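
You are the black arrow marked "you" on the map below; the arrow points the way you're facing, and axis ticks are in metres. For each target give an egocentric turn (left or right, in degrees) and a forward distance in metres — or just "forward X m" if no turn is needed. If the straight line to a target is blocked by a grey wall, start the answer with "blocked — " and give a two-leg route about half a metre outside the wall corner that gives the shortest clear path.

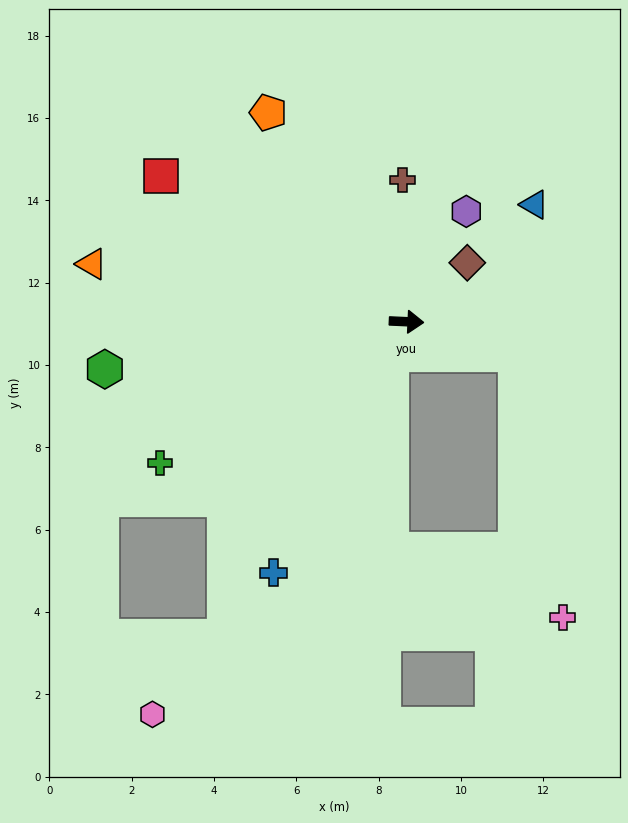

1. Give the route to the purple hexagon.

turn left 64°, forward 3.0 m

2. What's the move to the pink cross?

blocked — turn right 14°, forward 2.8 m, then turn right 63°, forward 6.5 m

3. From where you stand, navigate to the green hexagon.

turn right 168°, forward 7.4 m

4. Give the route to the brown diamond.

turn left 47°, forward 2.1 m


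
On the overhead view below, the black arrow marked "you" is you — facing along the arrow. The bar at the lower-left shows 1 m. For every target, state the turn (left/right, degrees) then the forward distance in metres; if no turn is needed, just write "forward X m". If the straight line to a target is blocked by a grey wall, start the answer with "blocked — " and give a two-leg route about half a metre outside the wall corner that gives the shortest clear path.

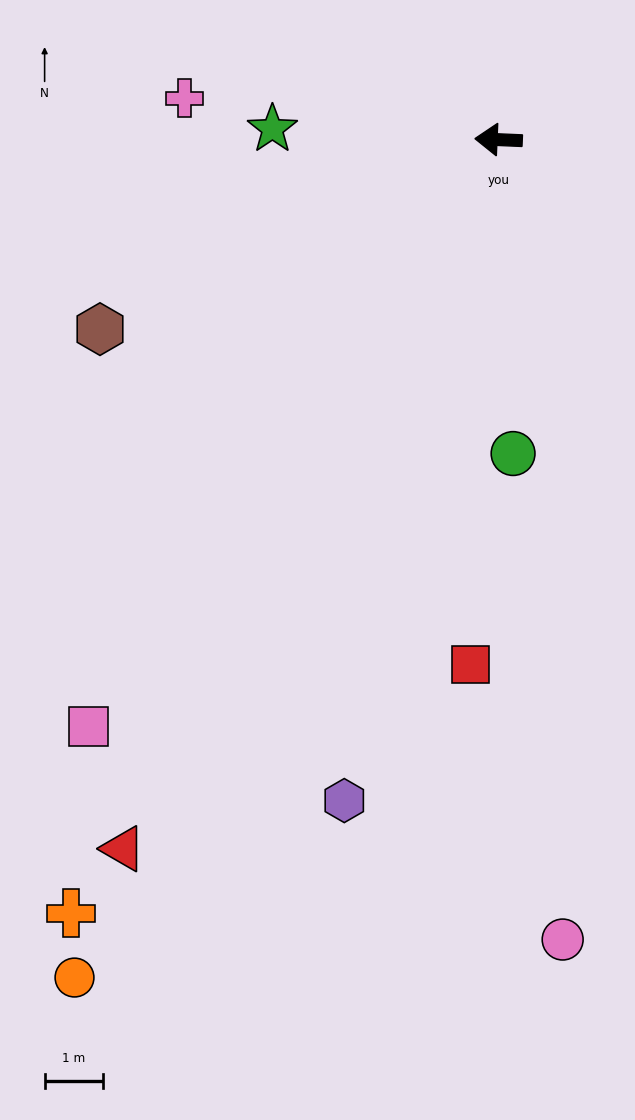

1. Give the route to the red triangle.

turn left 65°, forward 13.8 m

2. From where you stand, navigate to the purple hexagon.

turn left 79°, forward 11.6 m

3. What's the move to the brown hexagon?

turn left 28°, forward 7.6 m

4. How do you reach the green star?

forward 3.9 m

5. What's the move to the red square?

turn left 89°, forward 9.0 m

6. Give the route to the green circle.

turn left 95°, forward 5.4 m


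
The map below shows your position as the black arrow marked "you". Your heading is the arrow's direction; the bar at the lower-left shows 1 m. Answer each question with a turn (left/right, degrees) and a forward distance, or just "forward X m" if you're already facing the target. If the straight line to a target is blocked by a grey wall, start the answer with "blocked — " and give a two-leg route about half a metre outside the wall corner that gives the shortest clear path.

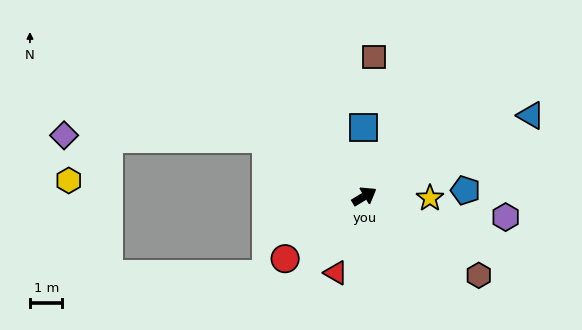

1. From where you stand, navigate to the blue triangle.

turn right 5°, forward 5.7 m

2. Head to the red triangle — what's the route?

turn right 142°, forward 2.5 m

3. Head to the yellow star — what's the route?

turn right 33°, forward 2.0 m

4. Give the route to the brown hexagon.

turn right 66°, forward 4.3 m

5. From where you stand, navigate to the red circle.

turn right 173°, forward 3.1 m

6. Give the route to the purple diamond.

blocked — turn left 119°, forward 3.5 m, then turn left 29°, forward 6.2 m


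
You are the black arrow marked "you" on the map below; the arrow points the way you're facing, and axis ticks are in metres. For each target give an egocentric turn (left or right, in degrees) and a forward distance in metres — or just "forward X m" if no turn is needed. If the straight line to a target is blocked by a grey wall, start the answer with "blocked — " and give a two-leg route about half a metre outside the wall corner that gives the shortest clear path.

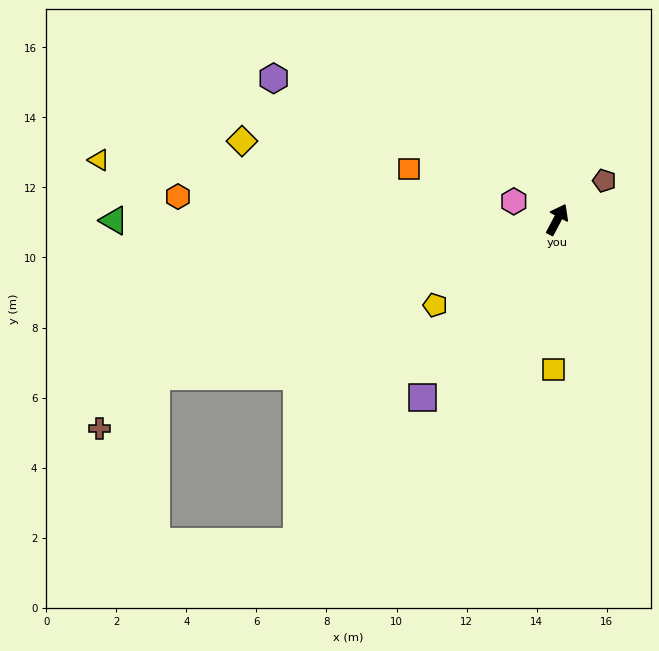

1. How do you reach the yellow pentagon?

turn left 153°, forward 4.3 m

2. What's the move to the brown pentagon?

turn right 23°, forward 1.7 m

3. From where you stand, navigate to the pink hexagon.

turn left 95°, forward 1.3 m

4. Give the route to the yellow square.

turn right 154°, forward 4.3 m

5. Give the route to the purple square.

turn left 171°, forward 6.4 m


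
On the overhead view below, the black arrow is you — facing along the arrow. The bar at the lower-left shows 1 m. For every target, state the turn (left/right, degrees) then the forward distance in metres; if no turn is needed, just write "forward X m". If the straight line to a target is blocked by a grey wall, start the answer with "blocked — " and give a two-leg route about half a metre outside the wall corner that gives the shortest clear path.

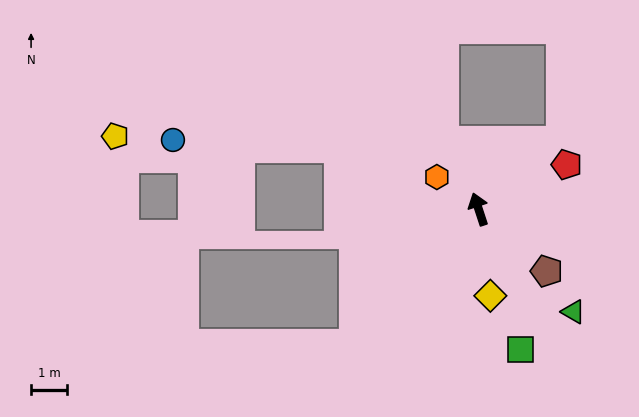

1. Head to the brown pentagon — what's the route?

turn right 151°, forward 2.6 m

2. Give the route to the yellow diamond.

turn left 170°, forward 2.4 m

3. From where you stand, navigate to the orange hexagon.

turn left 34°, forward 1.5 m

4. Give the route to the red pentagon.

turn right 81°, forward 2.7 m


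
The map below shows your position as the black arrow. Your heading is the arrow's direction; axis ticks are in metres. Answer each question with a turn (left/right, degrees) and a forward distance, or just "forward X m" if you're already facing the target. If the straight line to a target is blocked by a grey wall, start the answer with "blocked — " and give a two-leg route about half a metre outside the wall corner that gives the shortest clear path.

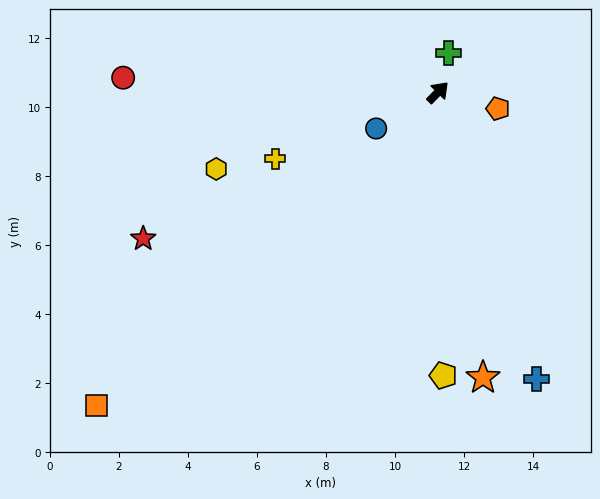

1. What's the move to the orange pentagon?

turn right 61°, forward 1.8 m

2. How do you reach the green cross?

turn left 30°, forward 1.2 m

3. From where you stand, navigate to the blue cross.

turn right 117°, forward 8.8 m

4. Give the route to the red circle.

turn left 132°, forward 9.1 m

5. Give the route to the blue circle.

turn left 165°, forward 2.1 m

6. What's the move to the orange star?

turn right 127°, forward 8.4 m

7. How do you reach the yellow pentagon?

turn right 135°, forward 8.2 m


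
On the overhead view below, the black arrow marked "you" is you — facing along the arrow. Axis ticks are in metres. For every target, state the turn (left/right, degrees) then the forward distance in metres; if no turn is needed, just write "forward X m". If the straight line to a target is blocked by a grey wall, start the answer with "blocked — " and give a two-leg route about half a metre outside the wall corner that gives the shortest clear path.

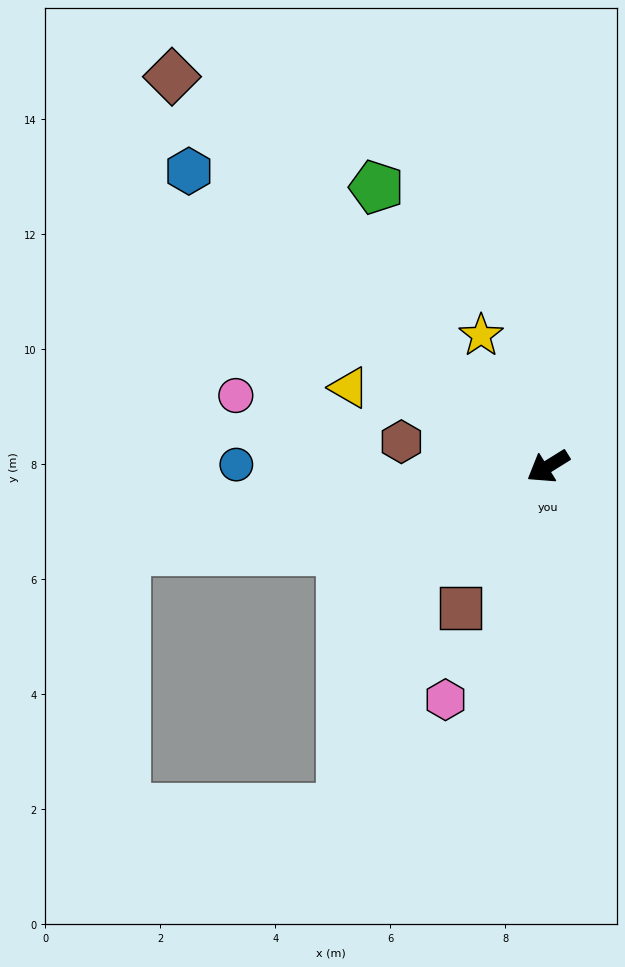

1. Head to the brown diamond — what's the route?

turn right 78°, forward 9.4 m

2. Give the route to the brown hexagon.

turn right 41°, forward 2.6 m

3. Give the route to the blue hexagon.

turn right 71°, forward 8.1 m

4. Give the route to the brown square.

turn left 26°, forward 2.9 m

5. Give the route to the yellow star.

turn right 95°, forward 2.6 m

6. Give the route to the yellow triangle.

turn right 54°, forward 3.7 m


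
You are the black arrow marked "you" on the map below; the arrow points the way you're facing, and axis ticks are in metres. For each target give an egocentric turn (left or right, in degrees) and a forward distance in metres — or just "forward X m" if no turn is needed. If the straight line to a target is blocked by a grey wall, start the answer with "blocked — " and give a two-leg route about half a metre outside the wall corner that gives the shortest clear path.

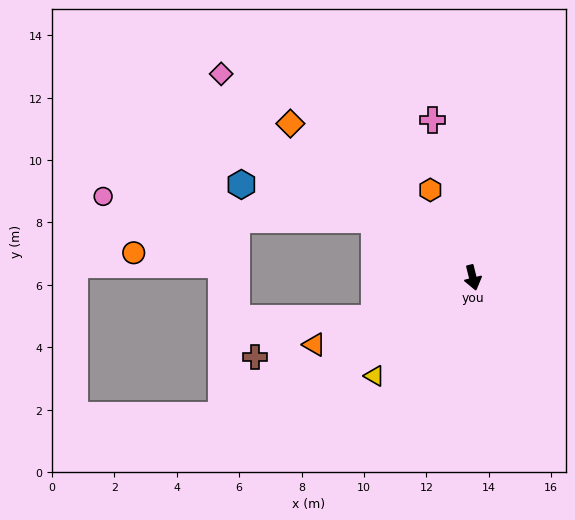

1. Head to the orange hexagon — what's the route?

turn right 168°, forward 3.1 m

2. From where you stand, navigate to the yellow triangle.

turn right 59°, forward 4.5 m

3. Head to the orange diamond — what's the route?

turn right 144°, forward 7.7 m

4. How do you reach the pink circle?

blocked — turn right 134°, forward 3.7 m, then turn left 25°, forward 8.7 m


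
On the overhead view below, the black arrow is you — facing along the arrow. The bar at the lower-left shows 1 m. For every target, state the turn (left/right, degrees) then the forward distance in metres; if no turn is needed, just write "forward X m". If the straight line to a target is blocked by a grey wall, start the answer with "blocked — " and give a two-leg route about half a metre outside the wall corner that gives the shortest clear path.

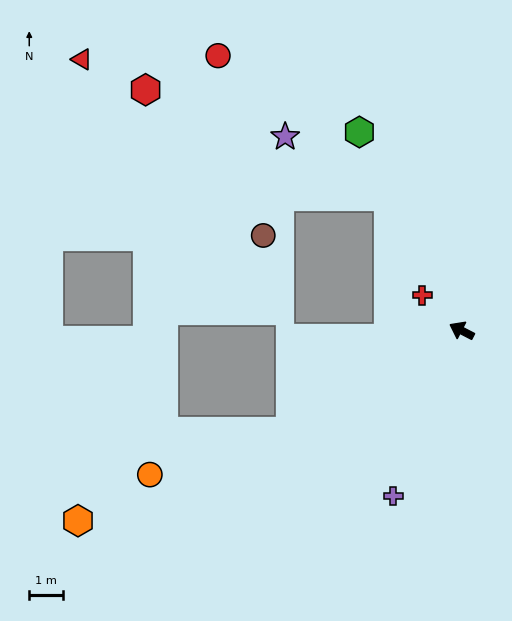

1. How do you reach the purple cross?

turn left 95°, forward 5.3 m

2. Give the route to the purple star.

blocked — turn right 34°, forward 4.6 m, then turn left 31°, forward 3.5 m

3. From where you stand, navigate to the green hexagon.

turn right 35°, forward 6.6 m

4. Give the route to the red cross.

turn right 15°, forward 1.6 m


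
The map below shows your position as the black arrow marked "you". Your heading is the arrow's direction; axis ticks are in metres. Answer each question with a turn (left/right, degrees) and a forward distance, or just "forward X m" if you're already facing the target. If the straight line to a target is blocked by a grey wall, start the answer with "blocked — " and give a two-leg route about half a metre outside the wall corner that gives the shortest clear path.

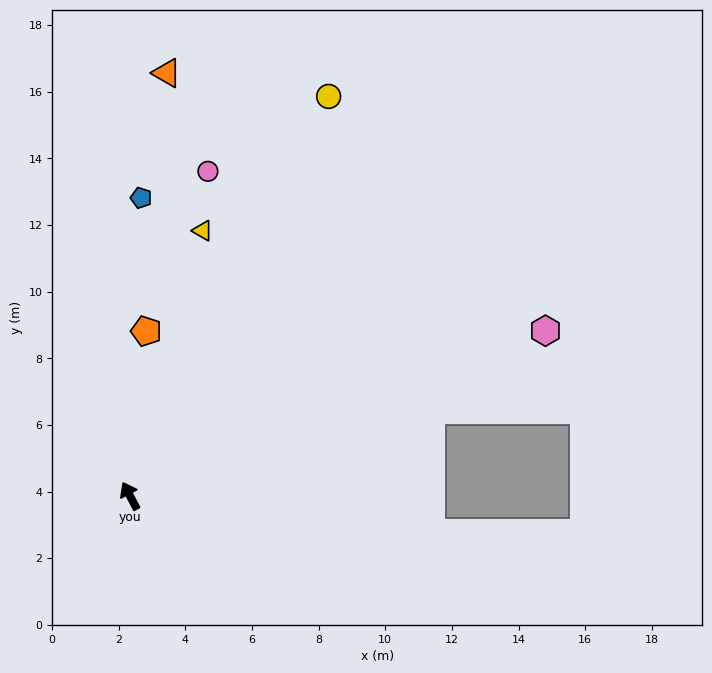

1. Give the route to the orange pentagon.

turn right 33°, forward 5.0 m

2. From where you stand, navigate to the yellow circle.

turn right 54°, forward 13.4 m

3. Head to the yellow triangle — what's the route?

turn right 43°, forward 8.3 m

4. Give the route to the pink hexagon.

turn right 96°, forward 13.4 m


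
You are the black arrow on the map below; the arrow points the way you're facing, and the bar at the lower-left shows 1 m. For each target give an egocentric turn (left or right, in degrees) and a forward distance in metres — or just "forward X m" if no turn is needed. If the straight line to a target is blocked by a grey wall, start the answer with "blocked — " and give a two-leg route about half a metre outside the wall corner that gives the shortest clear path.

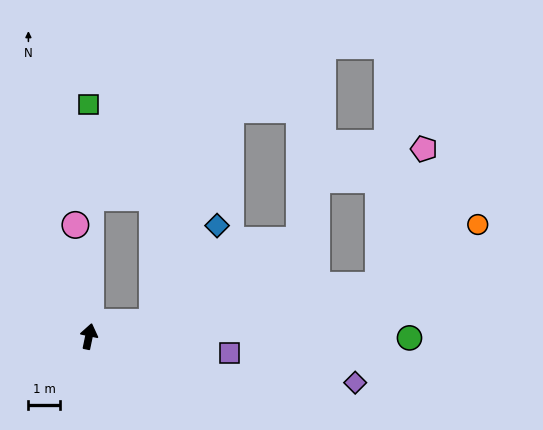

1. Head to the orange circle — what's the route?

blocked — turn right 68°, forward 9.3 m, then turn left 21°, forward 3.7 m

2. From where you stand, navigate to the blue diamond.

blocked — turn right 66°, forward 2.1 m, then turn left 44°, forward 3.7 m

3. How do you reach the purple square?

turn right 85°, forward 4.5 m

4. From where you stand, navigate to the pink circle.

turn left 19°, forward 3.6 m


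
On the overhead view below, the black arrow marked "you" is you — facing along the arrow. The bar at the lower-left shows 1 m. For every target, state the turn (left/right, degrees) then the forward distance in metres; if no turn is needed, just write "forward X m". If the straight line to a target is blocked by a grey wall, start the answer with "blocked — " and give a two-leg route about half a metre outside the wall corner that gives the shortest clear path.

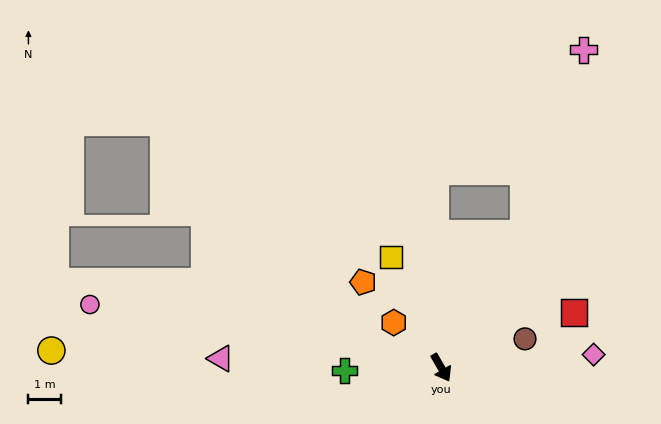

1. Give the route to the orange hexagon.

turn right 164°, forward 2.0 m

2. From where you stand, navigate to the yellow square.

turn left 174°, forward 3.8 m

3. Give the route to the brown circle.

turn left 79°, forward 2.7 m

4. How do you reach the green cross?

turn right 118°, forward 3.0 m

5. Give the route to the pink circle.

turn right 130°, forward 11.0 m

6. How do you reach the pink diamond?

turn left 65°, forward 4.7 m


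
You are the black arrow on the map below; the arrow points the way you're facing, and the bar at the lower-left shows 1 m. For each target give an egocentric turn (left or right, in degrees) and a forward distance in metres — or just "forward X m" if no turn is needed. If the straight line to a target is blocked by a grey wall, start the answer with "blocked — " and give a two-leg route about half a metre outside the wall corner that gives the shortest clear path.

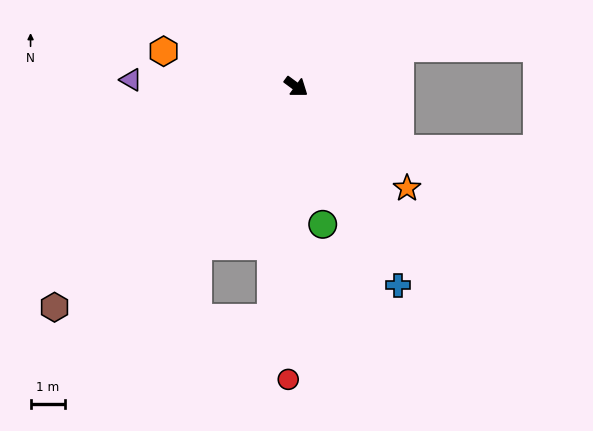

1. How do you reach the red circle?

turn right 55°, forward 8.4 m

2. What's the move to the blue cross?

turn right 27°, forward 6.4 m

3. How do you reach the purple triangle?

turn right 146°, forward 4.7 m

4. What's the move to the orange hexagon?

turn right 159°, forward 3.9 m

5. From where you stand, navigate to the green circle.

turn right 43°, forward 4.0 m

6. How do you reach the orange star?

turn right 6°, forward 4.3 m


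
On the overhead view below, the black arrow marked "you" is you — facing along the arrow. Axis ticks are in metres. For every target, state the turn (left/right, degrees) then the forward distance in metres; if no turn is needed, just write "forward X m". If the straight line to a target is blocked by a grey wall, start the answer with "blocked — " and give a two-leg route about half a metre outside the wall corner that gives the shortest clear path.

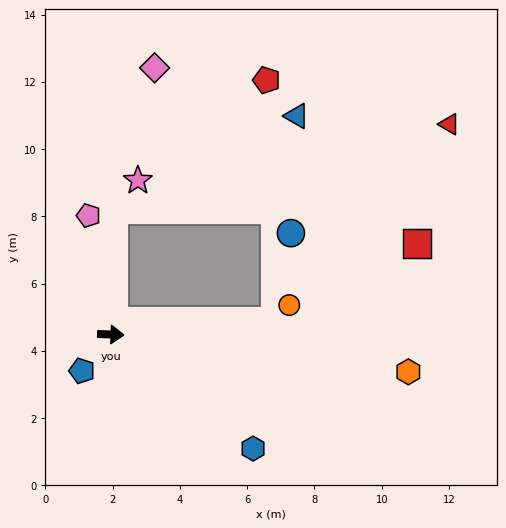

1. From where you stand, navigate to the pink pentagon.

turn left 103°, forward 3.6 m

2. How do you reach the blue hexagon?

turn right 37°, forward 5.4 m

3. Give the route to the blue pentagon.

turn right 126°, forward 1.4 m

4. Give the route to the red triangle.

blocked — turn left 91°, forward 3.7 m, then turn right 75°, forward 10.3 m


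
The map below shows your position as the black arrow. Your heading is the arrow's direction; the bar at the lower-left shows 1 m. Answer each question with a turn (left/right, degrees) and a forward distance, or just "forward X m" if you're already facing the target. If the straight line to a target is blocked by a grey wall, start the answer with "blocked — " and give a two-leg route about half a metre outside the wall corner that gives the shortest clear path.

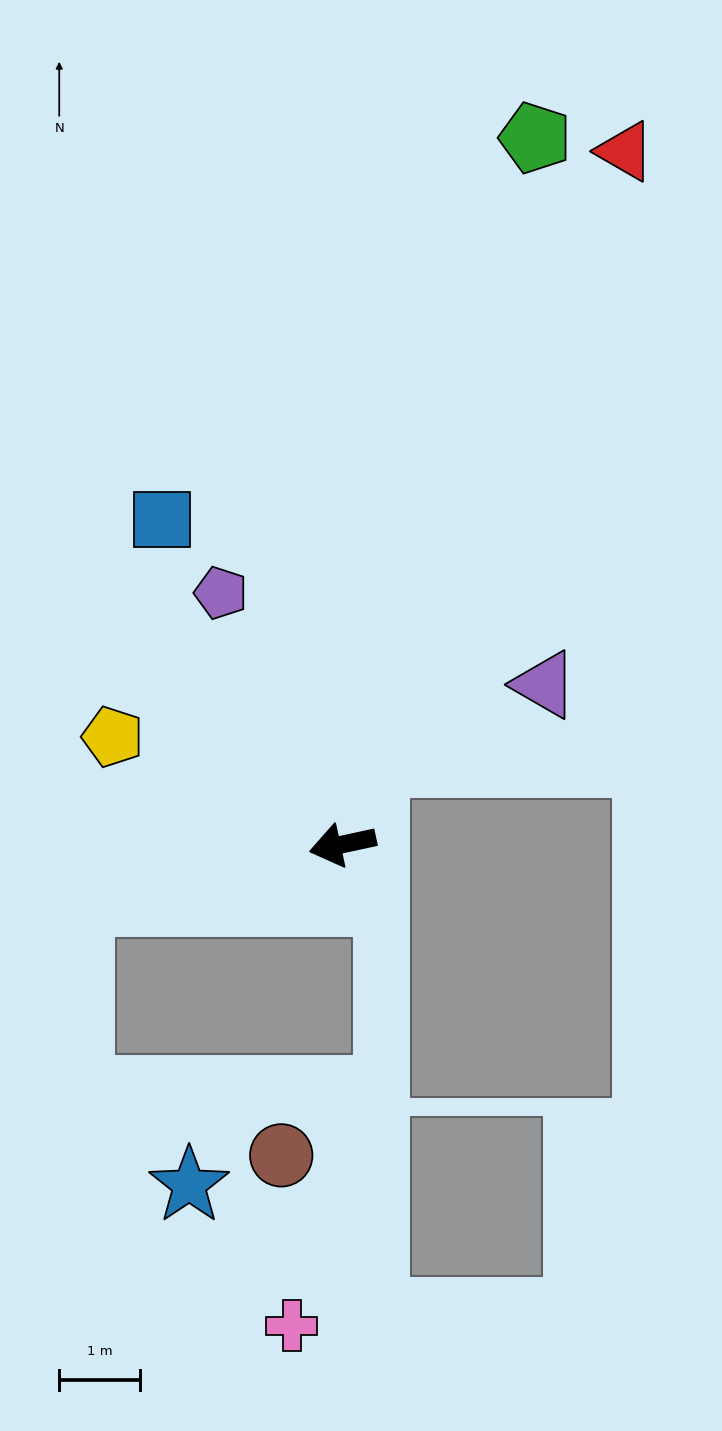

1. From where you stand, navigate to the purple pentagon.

turn right 76°, forward 3.4 m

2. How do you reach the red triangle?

turn right 124°, forward 9.2 m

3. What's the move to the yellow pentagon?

turn right 37°, forward 3.1 m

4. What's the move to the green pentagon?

turn right 117°, forward 9.0 m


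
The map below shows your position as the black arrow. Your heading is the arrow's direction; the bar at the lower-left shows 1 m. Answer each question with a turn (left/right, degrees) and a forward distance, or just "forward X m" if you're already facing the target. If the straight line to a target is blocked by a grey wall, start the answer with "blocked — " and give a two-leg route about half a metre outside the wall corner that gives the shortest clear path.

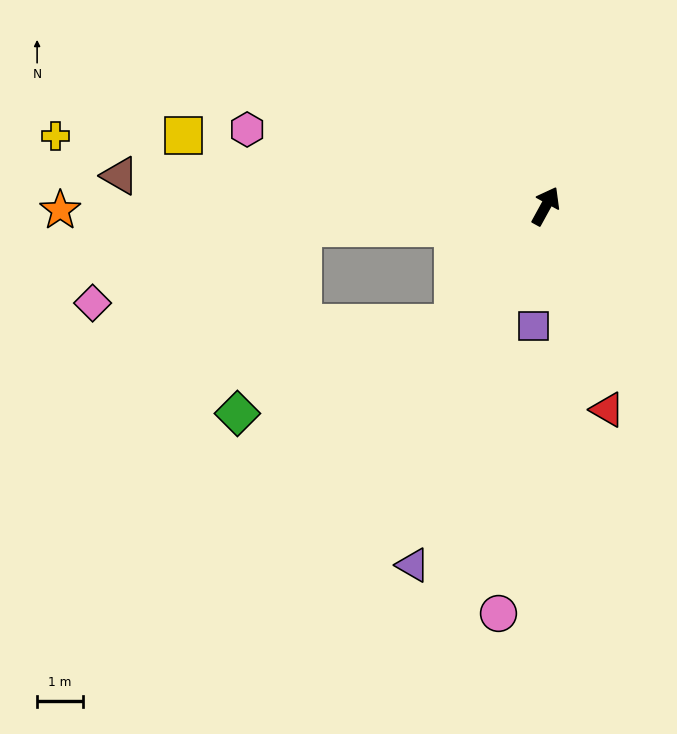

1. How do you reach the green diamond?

blocked — turn left 171°, forward 3.3 m, then turn right 30°, forward 5.1 m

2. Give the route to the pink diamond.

blocked — turn left 124°, forward 5.3 m, then turn left 15°, forward 4.9 m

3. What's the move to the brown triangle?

turn left 115°, forward 9.4 m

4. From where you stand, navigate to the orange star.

turn left 119°, forward 10.6 m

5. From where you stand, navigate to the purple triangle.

turn right 172°, forward 8.4 m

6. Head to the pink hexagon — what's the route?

turn left 104°, forward 6.8 m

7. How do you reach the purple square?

turn right 157°, forward 2.6 m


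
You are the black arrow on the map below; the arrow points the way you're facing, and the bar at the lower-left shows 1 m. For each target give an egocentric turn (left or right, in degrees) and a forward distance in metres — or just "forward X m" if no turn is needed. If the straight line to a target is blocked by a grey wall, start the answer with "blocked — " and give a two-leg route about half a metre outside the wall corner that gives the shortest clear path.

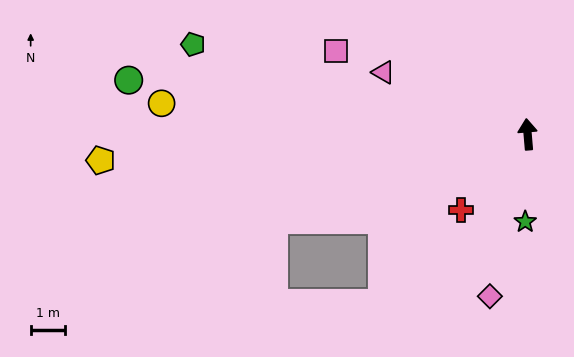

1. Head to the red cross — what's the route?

turn left 134°, forward 2.9 m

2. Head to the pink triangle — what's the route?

turn left 62°, forward 4.6 m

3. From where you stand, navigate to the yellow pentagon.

turn left 89°, forward 12.4 m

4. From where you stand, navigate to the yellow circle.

turn left 80°, forward 10.7 m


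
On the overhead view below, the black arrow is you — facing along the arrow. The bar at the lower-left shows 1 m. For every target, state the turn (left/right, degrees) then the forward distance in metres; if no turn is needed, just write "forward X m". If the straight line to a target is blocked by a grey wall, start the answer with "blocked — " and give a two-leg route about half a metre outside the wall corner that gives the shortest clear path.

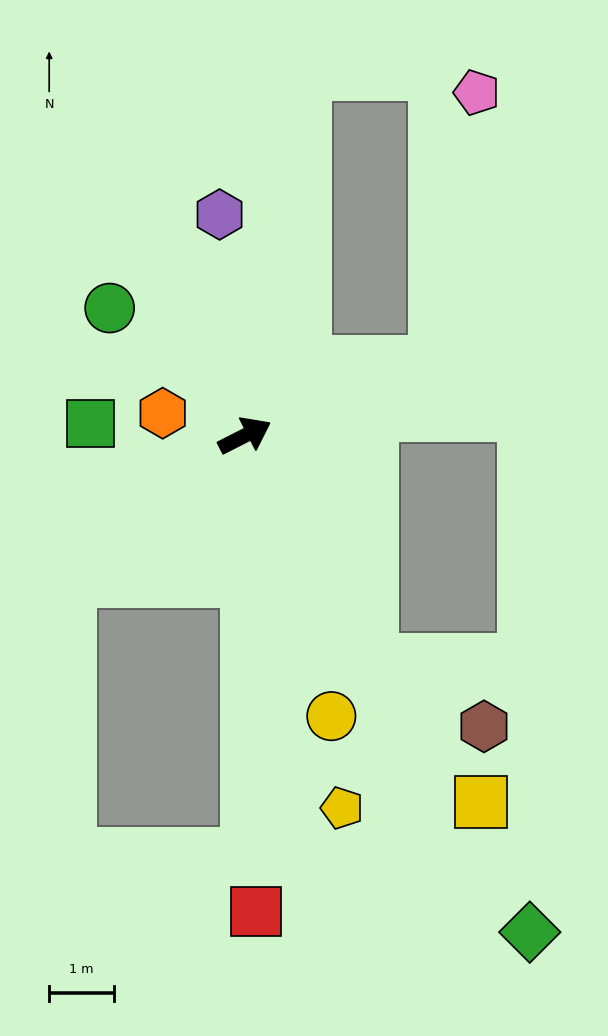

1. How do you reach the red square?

turn right 116°, forward 7.3 m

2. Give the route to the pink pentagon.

blocked — turn right 6°, forward 3.1 m, then turn left 61°, forward 4.2 m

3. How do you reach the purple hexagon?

turn left 70°, forward 3.4 m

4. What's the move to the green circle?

turn left 110°, forward 2.9 m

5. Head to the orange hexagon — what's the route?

turn left 138°, forward 1.3 m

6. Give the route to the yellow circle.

turn right 100°, forward 4.5 m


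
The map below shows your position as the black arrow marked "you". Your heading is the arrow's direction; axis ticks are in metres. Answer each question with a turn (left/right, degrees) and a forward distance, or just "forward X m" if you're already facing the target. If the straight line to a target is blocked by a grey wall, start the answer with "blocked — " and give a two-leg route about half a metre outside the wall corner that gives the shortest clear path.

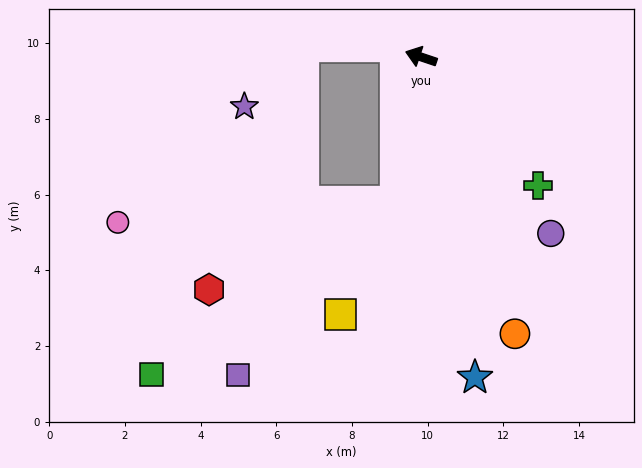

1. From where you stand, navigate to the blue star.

turn left 118°, forward 8.6 m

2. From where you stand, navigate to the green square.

blocked — turn left 99°, forward 3.9 m, then turn right 45°, forward 7.9 m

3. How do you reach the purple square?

blocked — turn left 99°, forward 3.9 m, then turn right 33°, forward 6.2 m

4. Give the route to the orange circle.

turn left 127°, forward 7.7 m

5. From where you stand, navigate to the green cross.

turn left 151°, forward 4.6 m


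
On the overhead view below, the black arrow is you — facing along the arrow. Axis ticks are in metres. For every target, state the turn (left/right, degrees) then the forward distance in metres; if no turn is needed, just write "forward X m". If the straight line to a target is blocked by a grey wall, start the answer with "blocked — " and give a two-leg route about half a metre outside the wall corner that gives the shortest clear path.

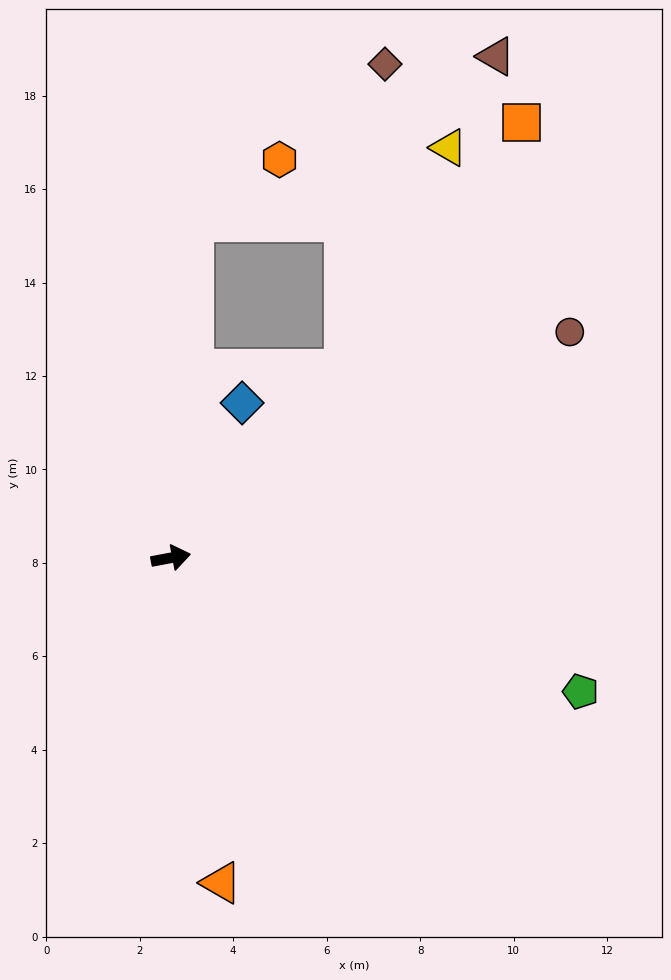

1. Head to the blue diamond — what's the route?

turn left 55°, forward 3.6 m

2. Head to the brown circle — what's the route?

turn left 19°, forward 9.8 m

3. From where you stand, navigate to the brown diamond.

blocked — turn left 37°, forward 5.5 m, then turn left 35°, forward 6.6 m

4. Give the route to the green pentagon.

turn right 29°, forward 9.2 m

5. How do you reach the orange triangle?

turn right 92°, forward 7.0 m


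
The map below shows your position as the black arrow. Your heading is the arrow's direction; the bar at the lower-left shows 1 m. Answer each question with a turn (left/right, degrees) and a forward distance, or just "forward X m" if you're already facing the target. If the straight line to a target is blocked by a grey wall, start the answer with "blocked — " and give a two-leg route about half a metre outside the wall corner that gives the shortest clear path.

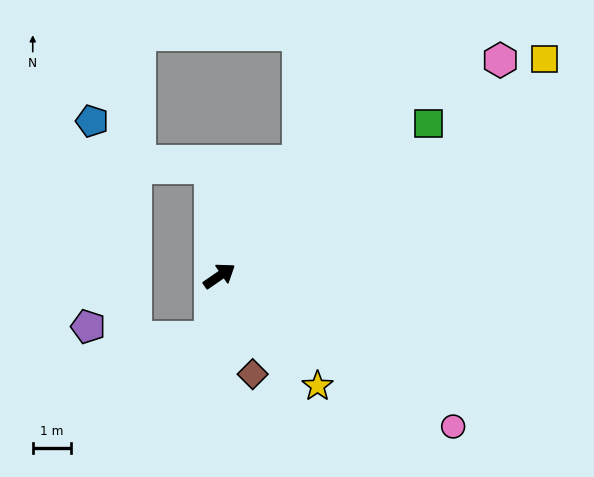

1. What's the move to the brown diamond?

turn right 106°, forward 2.7 m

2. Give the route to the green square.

forward 6.7 m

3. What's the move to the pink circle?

turn right 67°, forward 7.2 m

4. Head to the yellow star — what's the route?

turn right 83°, forward 3.8 m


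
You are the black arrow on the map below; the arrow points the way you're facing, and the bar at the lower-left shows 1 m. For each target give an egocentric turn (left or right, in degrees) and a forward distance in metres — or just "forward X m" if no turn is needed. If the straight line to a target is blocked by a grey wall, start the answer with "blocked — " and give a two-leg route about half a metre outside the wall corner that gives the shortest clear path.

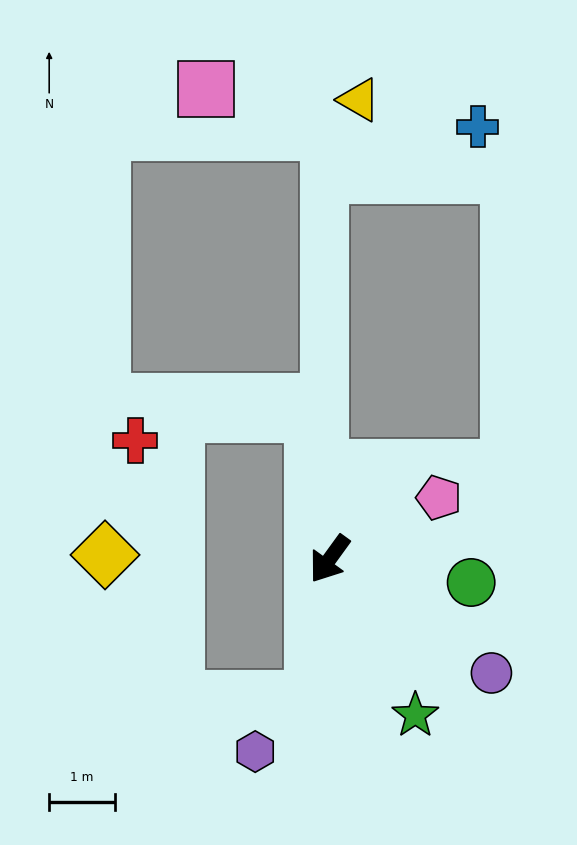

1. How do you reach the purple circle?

turn left 91°, forward 3.0 m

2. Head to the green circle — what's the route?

turn left 117°, forward 2.2 m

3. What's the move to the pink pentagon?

turn left 155°, forward 1.9 m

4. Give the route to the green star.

turn left 65°, forward 2.7 m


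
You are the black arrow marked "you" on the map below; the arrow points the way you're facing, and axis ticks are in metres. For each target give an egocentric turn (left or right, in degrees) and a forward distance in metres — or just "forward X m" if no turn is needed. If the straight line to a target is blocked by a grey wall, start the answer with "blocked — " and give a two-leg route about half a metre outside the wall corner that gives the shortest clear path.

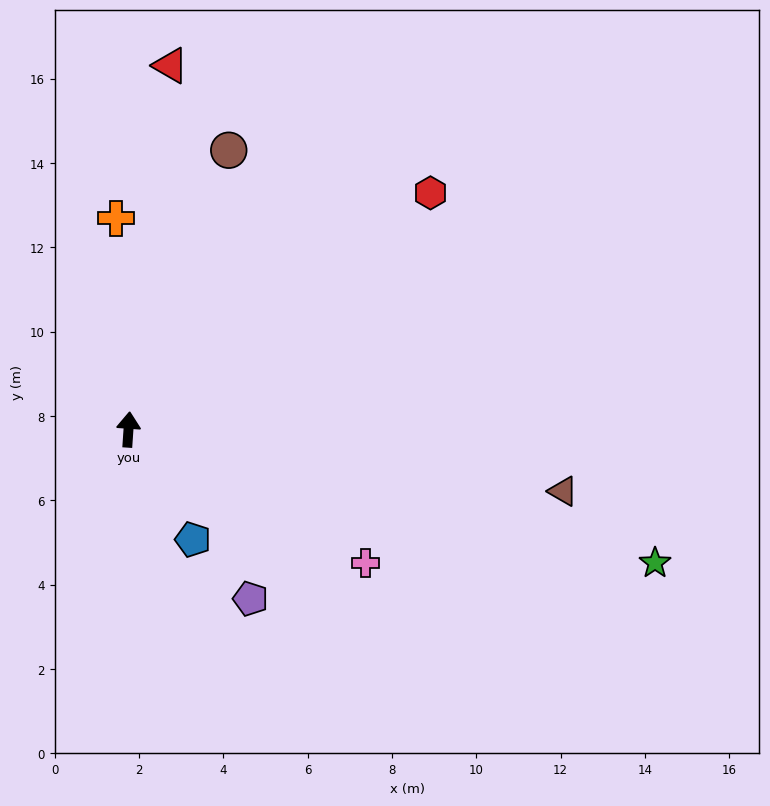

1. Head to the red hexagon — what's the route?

turn right 48°, forward 9.1 m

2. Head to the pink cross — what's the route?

turn right 116°, forward 6.4 m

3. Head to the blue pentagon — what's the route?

turn right 146°, forward 3.0 m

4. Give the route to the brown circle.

turn right 16°, forward 7.0 m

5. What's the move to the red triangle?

turn right 3°, forward 8.7 m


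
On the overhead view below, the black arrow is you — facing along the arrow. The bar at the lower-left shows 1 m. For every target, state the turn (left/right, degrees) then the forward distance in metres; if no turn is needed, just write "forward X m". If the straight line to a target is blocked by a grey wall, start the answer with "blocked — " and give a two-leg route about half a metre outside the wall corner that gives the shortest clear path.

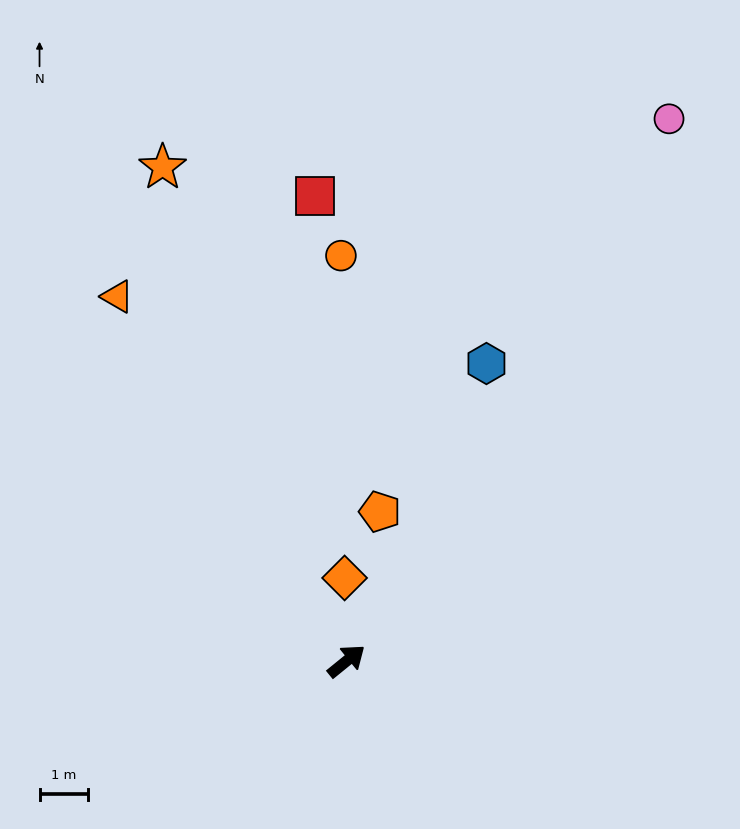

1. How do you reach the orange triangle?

turn left 83°, forward 8.9 m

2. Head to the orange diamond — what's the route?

turn left 52°, forward 1.7 m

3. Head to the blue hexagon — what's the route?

turn left 26°, forward 6.8 m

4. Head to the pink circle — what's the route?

turn left 20°, forward 13.1 m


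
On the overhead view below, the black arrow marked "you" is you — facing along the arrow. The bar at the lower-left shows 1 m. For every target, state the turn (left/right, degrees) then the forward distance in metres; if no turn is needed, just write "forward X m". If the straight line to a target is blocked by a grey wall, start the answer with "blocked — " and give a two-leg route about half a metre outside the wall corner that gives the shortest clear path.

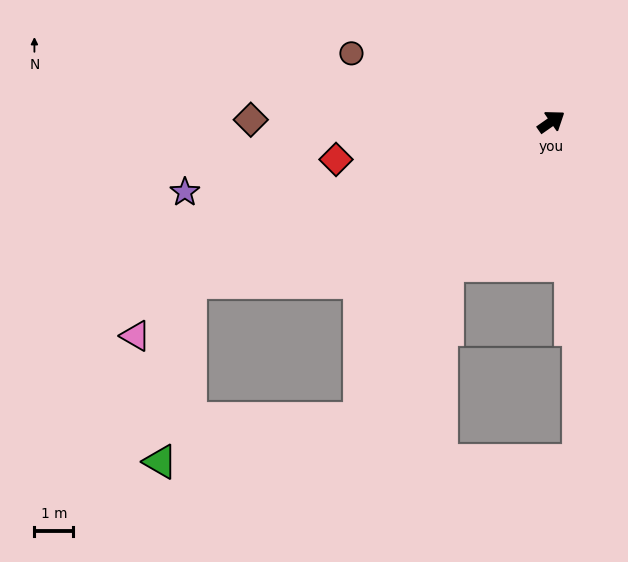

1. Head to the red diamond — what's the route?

turn left 155°, forward 5.6 m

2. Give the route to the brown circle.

turn left 126°, forward 5.4 m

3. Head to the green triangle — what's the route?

blocked — turn left 169°, forward 10.1 m, then turn left 56°, forward 4.7 m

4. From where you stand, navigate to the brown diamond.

turn left 145°, forward 7.7 m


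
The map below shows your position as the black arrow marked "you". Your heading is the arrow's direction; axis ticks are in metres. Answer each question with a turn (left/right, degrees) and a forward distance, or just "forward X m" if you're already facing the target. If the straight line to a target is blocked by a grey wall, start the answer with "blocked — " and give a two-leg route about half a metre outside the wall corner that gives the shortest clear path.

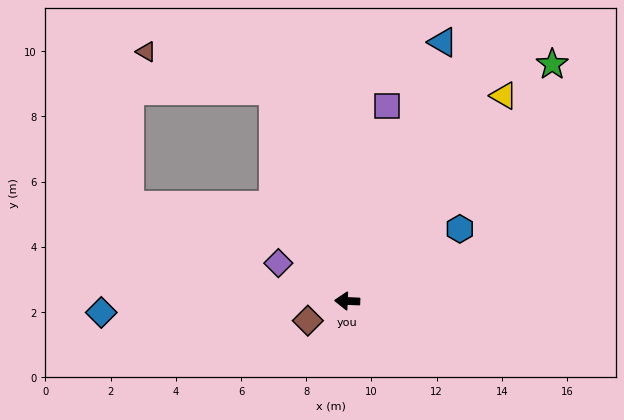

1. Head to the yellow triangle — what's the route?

turn right 125°, forward 7.9 m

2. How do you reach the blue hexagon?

turn right 145°, forward 4.1 m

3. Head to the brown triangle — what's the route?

blocked — turn right 68°, forward 6.8 m, then turn left 53°, forward 4.1 m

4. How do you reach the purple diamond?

turn right 26°, forward 2.4 m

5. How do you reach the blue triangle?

turn right 108°, forward 8.5 m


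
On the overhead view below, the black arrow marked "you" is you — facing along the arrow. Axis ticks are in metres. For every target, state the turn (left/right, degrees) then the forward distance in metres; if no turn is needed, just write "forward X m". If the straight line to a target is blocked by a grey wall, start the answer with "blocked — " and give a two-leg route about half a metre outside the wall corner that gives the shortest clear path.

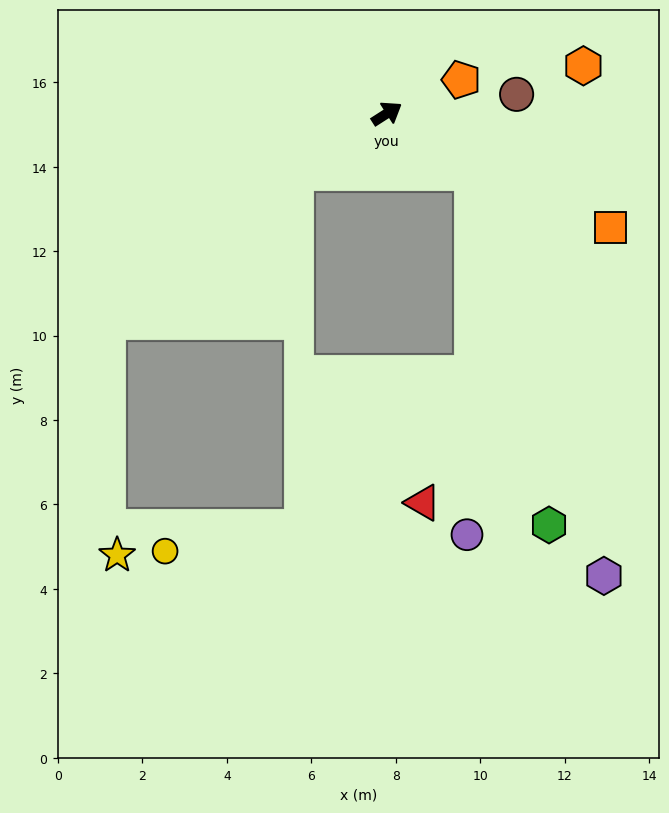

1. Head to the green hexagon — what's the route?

blocked — turn right 68°, forward 2.5 m, then turn right 42°, forward 8.5 m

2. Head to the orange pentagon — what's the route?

turn right 8°, forward 1.9 m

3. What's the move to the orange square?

turn right 60°, forward 5.9 m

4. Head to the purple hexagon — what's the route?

blocked — turn right 68°, forward 2.5 m, then turn right 36°, forward 10.0 m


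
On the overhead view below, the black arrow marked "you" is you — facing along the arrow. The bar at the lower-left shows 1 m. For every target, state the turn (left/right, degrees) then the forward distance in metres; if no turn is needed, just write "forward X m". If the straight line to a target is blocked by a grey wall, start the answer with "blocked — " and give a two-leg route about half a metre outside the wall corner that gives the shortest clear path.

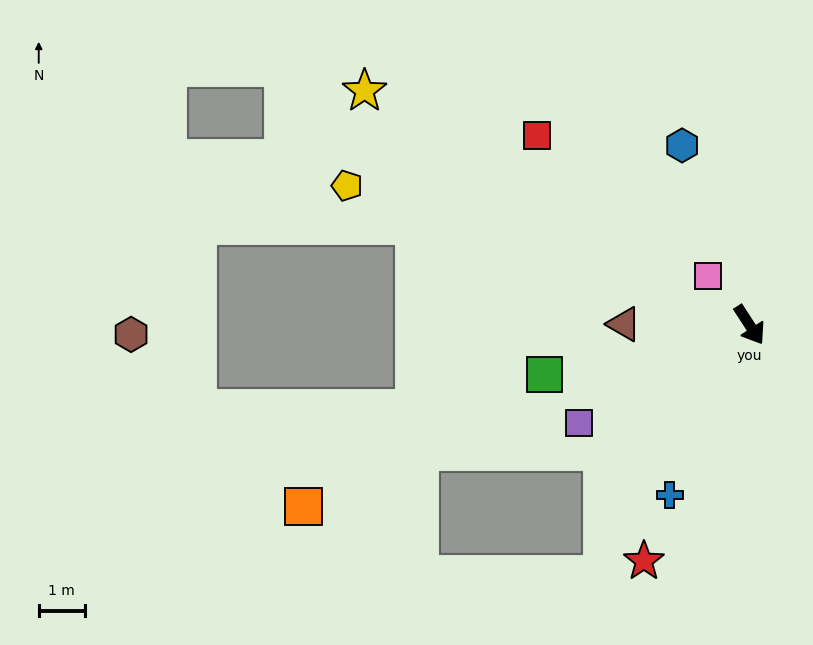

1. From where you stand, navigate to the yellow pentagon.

turn right 142°, forward 9.2 m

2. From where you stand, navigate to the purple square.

turn right 93°, forward 4.3 m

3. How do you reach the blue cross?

turn right 58°, forward 4.1 m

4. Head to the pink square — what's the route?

turn right 172°, forward 1.4 m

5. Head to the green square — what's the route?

turn right 109°, forward 4.6 m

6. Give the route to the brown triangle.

turn right 123°, forward 2.7 m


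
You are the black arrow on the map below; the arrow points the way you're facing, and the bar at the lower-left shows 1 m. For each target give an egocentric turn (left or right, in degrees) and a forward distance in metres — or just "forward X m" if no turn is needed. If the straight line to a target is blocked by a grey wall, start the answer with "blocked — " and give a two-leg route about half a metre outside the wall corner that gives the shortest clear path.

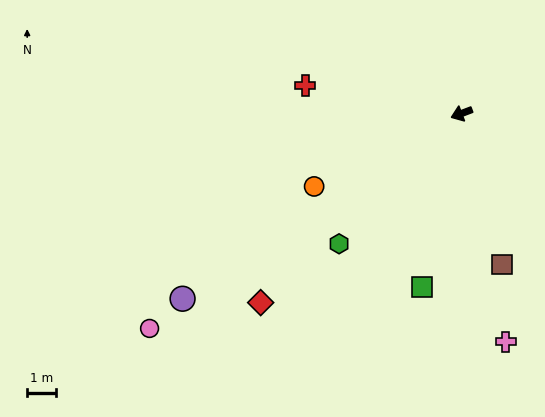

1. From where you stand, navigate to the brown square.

turn left 84°, forward 5.3 m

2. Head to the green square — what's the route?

turn left 56°, forward 6.1 m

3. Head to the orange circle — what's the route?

turn left 6°, forward 5.6 m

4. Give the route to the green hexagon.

turn left 26°, forward 6.1 m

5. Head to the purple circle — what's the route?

turn left 13°, forward 11.4 m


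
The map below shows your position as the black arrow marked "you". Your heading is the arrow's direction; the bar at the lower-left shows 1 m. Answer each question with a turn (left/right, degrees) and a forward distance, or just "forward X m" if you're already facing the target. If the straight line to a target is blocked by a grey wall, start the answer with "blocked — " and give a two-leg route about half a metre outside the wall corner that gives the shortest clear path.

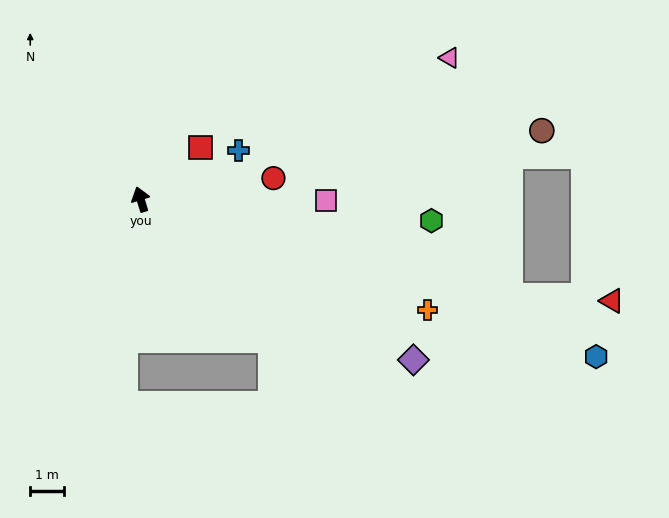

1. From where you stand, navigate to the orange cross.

turn right 128°, forward 9.1 m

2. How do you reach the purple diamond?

turn right 138°, forward 9.3 m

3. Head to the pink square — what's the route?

turn right 107°, forward 5.5 m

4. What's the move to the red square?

turn right 67°, forward 2.3 m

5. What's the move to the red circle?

turn right 98°, forward 4.0 m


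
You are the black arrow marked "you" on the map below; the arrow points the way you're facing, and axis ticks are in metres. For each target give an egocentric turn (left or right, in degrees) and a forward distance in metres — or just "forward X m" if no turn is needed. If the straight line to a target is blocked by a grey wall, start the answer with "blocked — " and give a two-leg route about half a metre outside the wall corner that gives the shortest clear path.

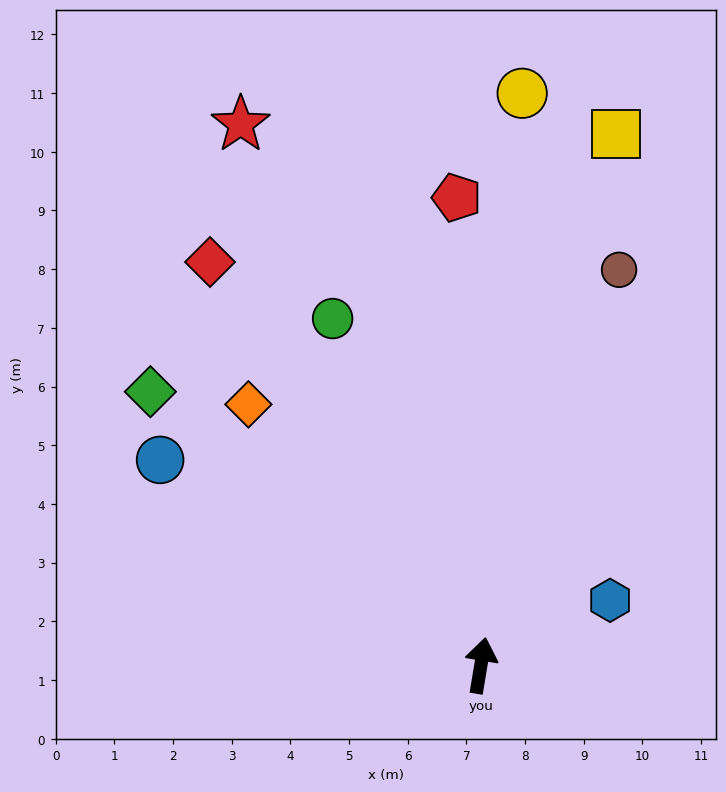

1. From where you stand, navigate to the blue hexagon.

turn right 54°, forward 2.5 m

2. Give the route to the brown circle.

turn right 10°, forward 7.1 m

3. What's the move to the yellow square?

turn right 5°, forward 9.3 m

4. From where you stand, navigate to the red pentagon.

turn left 12°, forward 8.0 m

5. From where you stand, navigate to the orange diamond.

turn left 51°, forward 6.0 m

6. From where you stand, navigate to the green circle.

turn left 33°, forward 6.4 m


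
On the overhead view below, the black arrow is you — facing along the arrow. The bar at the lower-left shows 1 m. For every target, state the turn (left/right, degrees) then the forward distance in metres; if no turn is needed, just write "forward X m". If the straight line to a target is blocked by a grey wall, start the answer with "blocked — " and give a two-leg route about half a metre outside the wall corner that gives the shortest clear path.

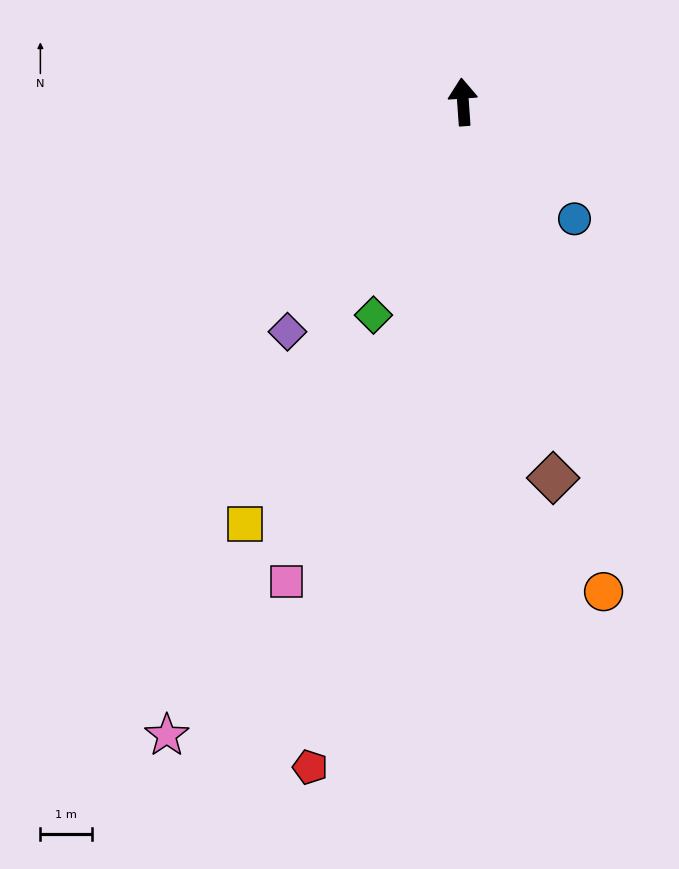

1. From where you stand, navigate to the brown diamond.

turn right 171°, forward 7.4 m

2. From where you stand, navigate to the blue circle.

turn right 140°, forward 3.1 m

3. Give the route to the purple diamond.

turn left 139°, forward 5.6 m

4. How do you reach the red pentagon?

turn left 163°, forward 13.1 m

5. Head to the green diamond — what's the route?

turn left 153°, forward 4.4 m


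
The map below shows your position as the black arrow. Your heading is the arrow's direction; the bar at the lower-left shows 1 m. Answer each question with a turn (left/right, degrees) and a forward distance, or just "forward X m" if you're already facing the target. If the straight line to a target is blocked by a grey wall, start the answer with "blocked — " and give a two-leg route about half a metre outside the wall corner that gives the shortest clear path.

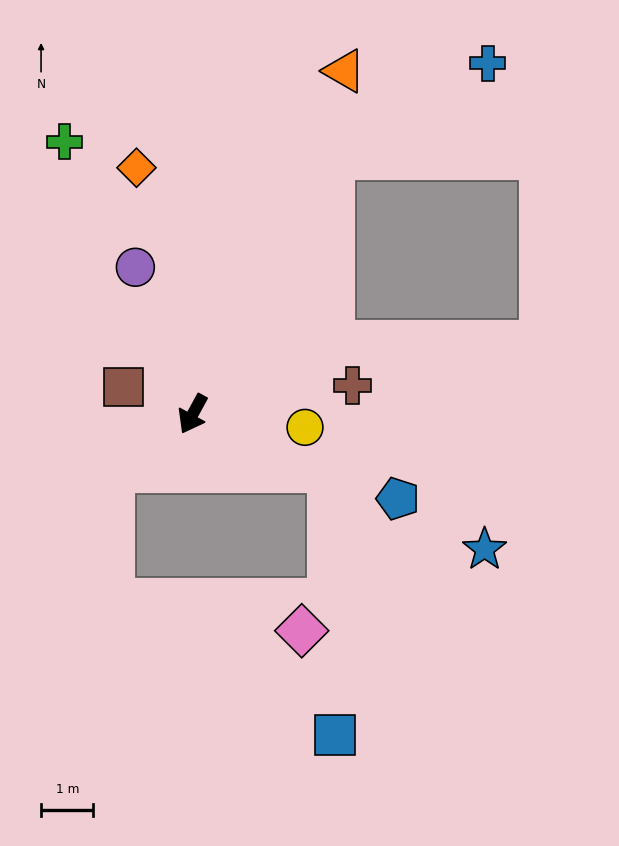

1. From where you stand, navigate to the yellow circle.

turn left 112°, forward 2.2 m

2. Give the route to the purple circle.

turn right 130°, forward 3.0 m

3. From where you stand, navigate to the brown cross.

turn left 129°, forward 3.1 m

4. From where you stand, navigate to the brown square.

turn right 83°, forward 1.4 m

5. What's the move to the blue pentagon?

turn left 96°, forward 4.2 m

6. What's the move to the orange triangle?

turn right 175°, forward 7.2 m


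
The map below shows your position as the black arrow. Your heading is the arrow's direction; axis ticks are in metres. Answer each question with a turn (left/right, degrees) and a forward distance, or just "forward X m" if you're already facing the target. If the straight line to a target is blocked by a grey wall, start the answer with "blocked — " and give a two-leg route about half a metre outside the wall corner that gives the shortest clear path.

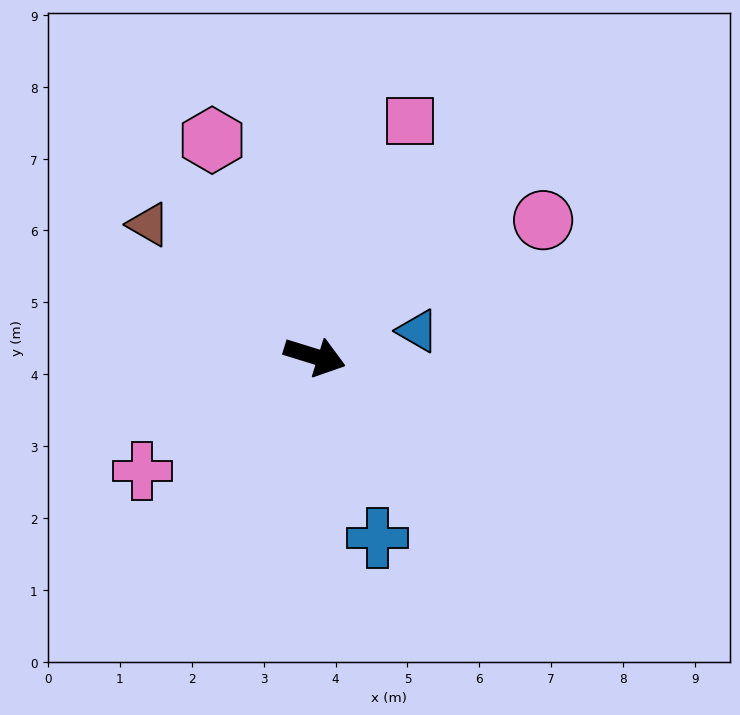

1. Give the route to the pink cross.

turn right 129°, forward 2.9 m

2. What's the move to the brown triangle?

turn left 159°, forward 3.0 m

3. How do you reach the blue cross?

turn right 54°, forward 2.7 m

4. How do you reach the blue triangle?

turn left 31°, forward 1.5 m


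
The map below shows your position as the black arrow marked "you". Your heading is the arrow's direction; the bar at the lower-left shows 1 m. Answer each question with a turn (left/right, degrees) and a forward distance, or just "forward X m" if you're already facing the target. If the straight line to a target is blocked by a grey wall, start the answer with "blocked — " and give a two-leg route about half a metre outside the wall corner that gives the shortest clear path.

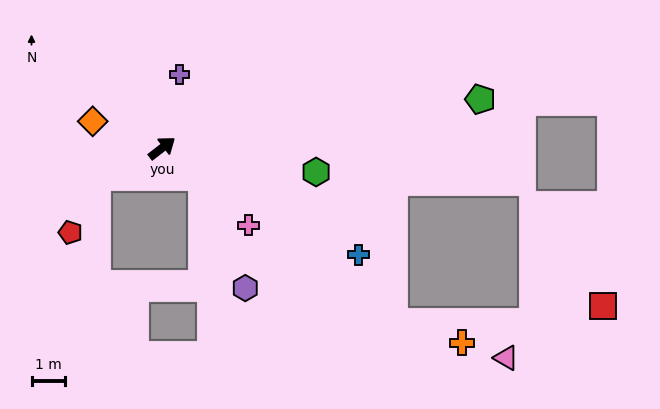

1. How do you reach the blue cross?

turn right 66°, forward 6.6 m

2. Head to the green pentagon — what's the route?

turn right 29°, forward 9.5 m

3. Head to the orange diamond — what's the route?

turn left 121°, forward 2.2 m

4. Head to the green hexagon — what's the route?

turn right 47°, forward 4.6 m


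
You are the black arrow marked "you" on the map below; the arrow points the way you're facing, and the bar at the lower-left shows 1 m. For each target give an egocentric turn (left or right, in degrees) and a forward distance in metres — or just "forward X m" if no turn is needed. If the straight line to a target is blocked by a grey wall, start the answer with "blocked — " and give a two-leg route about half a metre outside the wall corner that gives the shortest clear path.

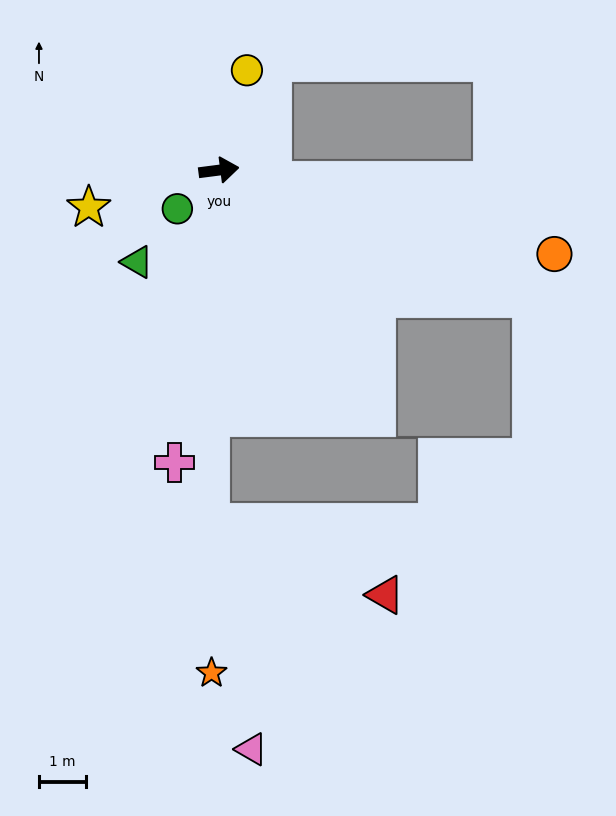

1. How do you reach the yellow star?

turn right 171°, forward 2.9 m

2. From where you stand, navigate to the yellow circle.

turn left 67°, forward 2.2 m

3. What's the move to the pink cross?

turn right 106°, forward 6.3 m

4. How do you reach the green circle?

turn right 144°, forward 1.2 m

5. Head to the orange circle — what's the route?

turn right 21°, forward 7.4 m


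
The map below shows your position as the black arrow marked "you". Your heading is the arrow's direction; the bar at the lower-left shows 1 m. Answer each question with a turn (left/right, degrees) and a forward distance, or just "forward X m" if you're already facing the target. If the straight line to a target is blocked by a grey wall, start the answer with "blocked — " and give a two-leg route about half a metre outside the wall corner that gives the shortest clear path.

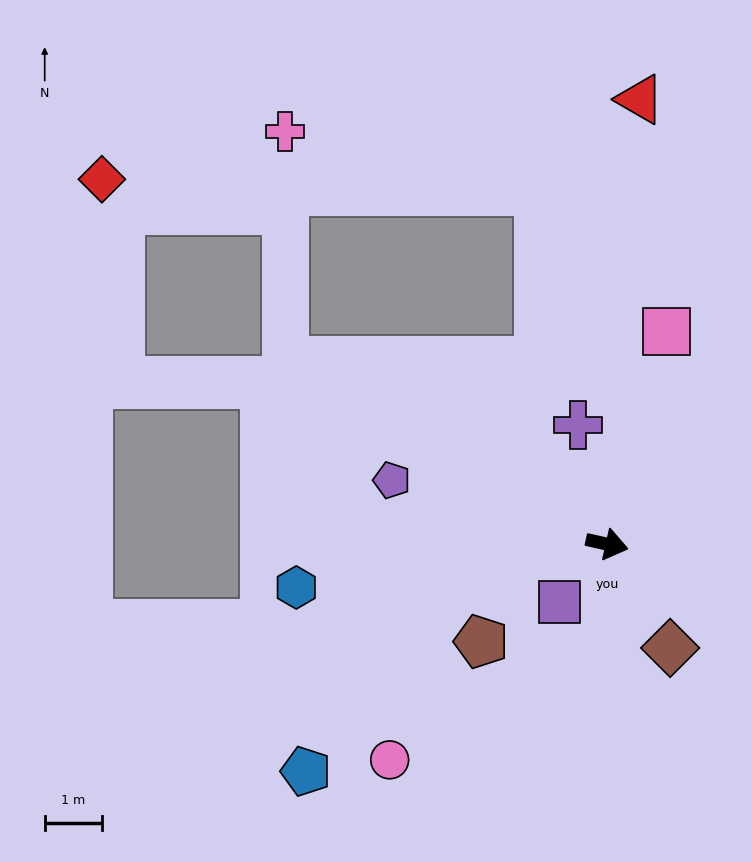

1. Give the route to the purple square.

turn right 117°, forward 1.3 m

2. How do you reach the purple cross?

turn left 116°, forward 2.1 m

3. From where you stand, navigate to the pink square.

turn left 87°, forward 3.8 m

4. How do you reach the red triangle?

turn left 98°, forward 7.7 m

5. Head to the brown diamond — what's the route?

turn right 46°, forward 2.1 m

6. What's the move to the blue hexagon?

turn right 159°, forward 5.4 m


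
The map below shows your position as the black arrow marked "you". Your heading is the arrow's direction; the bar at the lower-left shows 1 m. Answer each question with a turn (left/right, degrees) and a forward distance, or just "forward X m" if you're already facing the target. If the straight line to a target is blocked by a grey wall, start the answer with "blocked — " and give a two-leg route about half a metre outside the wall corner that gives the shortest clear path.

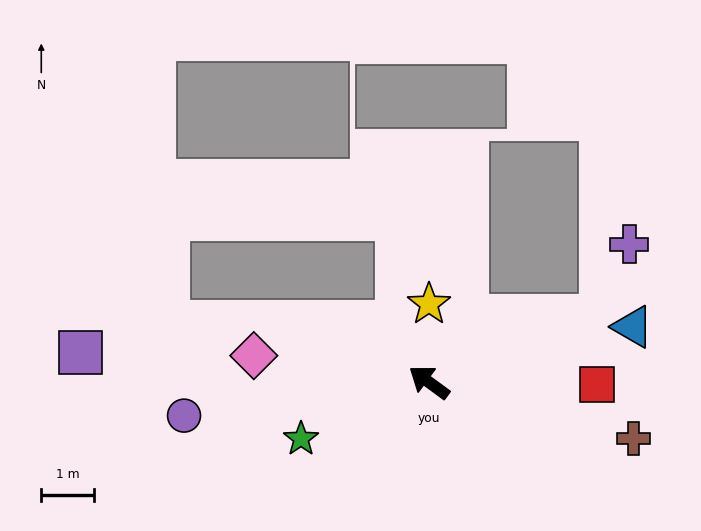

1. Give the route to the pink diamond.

turn left 28°, forward 3.4 m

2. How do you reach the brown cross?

turn right 159°, forward 4.0 m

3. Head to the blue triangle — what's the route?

turn right 128°, forward 4.0 m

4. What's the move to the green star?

turn left 60°, forward 2.7 m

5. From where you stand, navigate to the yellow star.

turn right 54°, forward 1.5 m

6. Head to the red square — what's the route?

turn right 144°, forward 3.2 m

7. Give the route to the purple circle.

turn left 44°, forward 4.7 m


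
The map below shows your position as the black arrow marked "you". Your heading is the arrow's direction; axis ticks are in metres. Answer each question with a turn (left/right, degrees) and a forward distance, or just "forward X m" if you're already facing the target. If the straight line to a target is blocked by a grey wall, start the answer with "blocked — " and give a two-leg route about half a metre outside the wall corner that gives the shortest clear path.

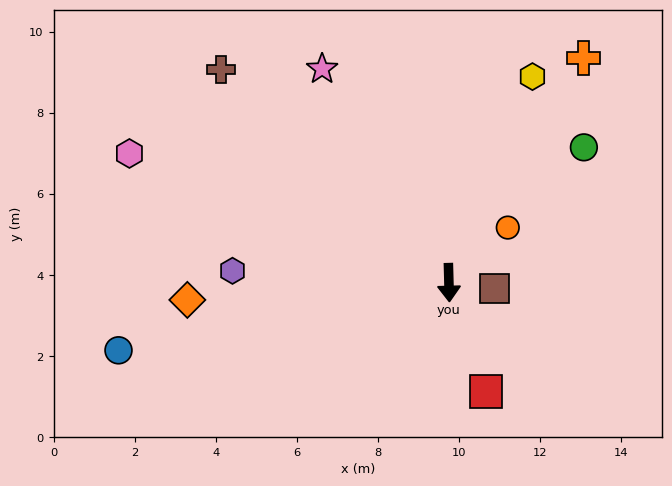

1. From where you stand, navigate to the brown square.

turn left 81°, forward 1.1 m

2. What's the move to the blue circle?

turn right 80°, forward 8.3 m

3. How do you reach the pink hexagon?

turn right 114°, forward 8.5 m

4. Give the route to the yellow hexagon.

turn left 156°, forward 5.5 m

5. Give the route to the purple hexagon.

turn right 95°, forward 5.3 m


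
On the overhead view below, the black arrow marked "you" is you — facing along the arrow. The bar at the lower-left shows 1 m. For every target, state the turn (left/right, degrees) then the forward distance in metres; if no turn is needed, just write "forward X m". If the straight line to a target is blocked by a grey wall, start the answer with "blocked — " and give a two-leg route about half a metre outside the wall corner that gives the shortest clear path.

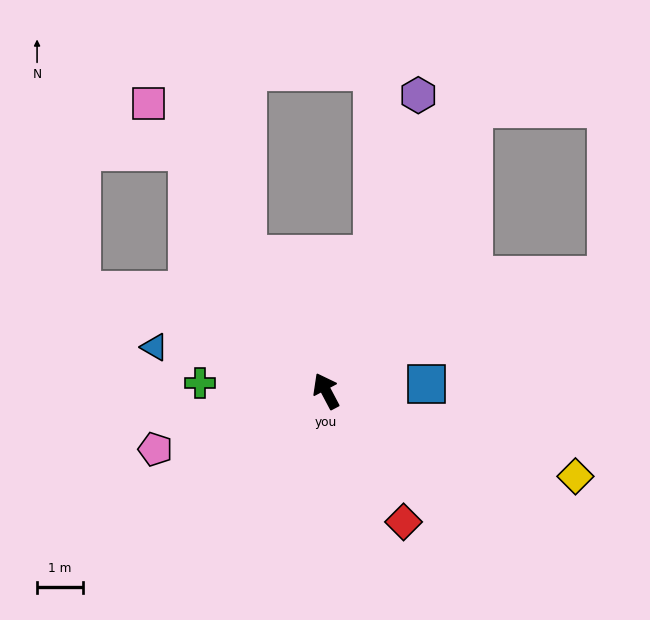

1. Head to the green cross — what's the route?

turn left 58°, forward 2.8 m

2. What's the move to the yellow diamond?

turn right 137°, forward 5.8 m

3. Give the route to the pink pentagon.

turn left 81°, forward 3.9 m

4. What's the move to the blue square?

turn right 114°, forward 2.2 m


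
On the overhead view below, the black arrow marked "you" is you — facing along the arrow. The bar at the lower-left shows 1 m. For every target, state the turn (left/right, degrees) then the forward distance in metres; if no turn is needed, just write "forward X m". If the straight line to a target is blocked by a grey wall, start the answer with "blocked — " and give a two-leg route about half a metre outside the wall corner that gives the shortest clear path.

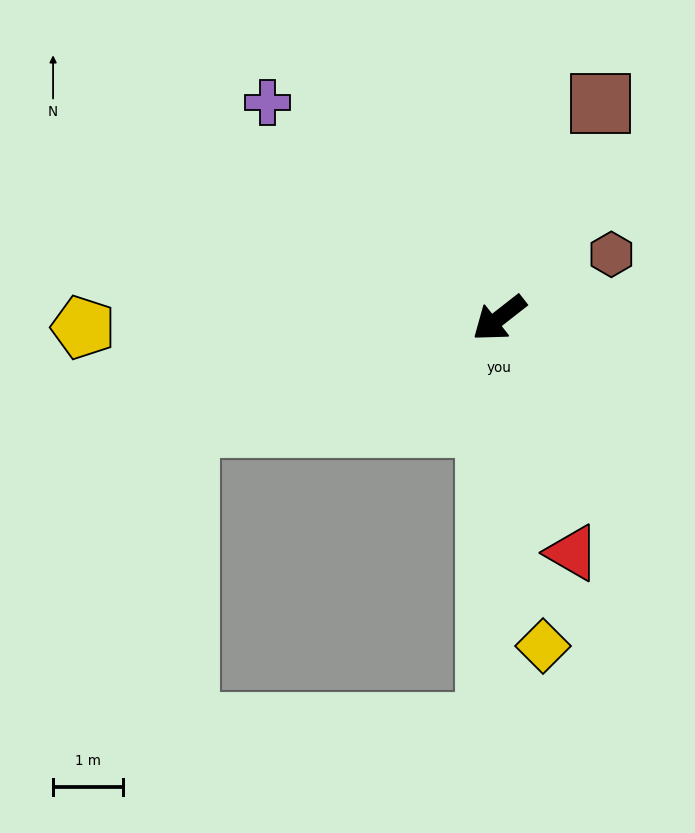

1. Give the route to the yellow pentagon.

turn right 37°, forward 5.9 m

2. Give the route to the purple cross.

turn right 81°, forward 4.5 m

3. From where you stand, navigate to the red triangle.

turn left 69°, forward 3.5 m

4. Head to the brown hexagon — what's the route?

turn left 172°, forward 1.8 m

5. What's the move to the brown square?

turn right 153°, forward 3.4 m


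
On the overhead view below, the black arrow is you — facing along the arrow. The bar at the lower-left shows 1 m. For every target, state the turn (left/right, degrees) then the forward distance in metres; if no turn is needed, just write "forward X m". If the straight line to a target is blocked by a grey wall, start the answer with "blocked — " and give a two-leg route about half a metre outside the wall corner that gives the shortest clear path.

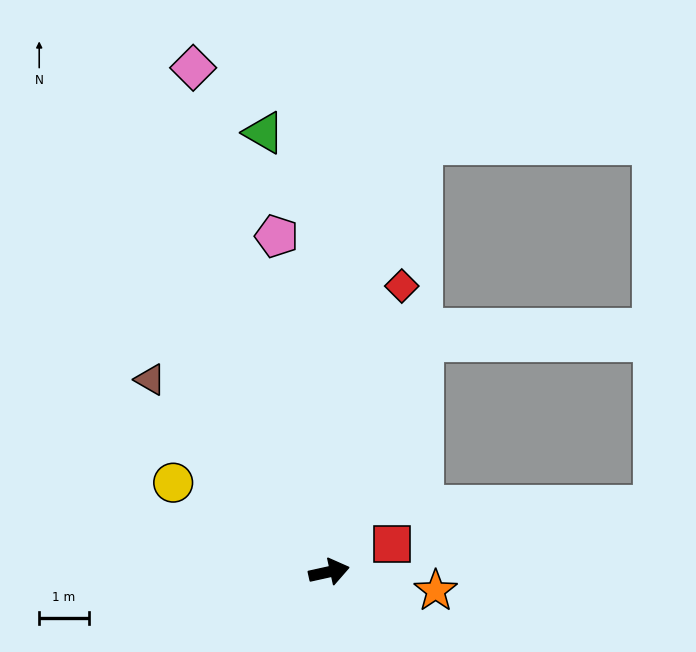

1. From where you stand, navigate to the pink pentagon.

turn left 86°, forward 6.9 m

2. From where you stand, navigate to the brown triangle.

turn left 120°, forward 5.3 m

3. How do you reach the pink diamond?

turn left 93°, forward 10.6 m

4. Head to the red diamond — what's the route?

turn left 63°, forward 6.0 m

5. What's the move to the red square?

turn left 11°, forward 1.4 m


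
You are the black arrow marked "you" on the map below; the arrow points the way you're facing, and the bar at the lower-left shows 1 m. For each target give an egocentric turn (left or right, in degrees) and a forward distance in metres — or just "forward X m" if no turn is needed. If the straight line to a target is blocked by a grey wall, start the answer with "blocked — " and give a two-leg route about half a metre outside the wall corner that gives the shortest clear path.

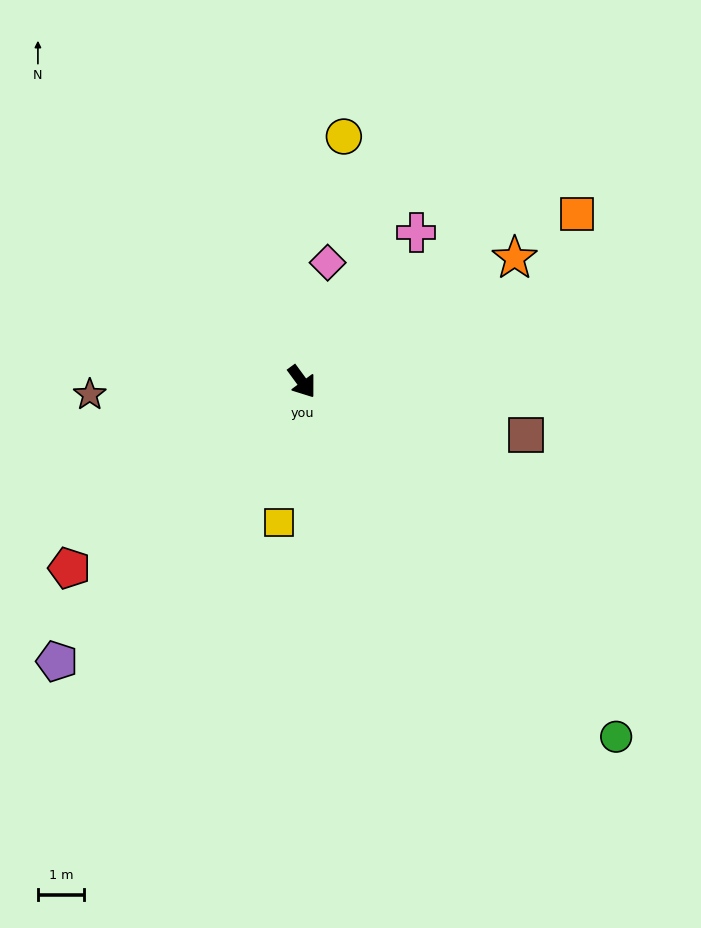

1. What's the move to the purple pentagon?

turn right 78°, forward 8.0 m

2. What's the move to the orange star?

turn left 84°, forward 5.3 m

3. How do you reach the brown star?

turn right 123°, forward 4.6 m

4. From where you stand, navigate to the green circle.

turn left 5°, forward 10.3 m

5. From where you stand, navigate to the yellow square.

turn right 46°, forward 3.1 m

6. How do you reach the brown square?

turn left 40°, forward 5.0 m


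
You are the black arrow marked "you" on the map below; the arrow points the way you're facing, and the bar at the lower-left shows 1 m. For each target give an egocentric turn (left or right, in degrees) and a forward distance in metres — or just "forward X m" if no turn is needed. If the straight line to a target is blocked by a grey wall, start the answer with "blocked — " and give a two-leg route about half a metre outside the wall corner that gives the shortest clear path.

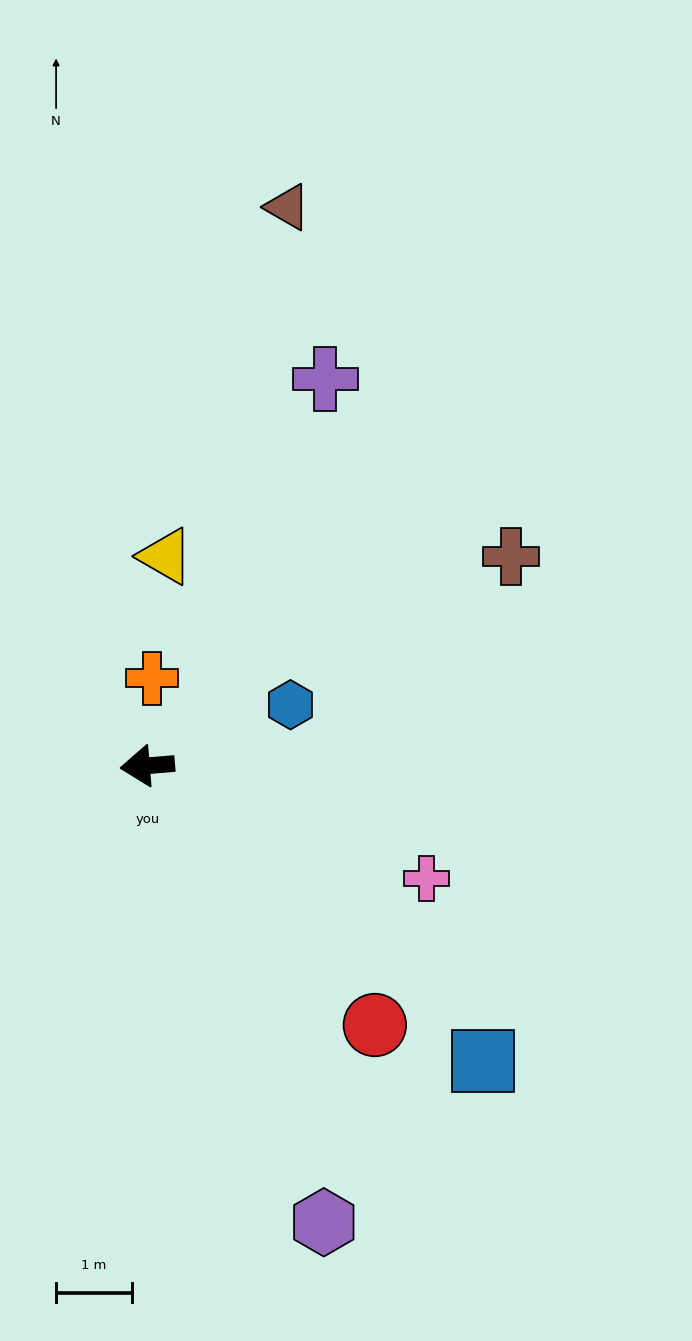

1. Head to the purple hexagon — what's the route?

turn left 106°, forward 6.4 m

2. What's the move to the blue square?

turn left 134°, forward 5.9 m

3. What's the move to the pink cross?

turn left 153°, forward 4.0 m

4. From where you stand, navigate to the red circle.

turn left 127°, forward 4.5 m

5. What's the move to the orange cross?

turn right 98°, forward 1.2 m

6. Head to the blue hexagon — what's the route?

turn right 162°, forward 2.0 m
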